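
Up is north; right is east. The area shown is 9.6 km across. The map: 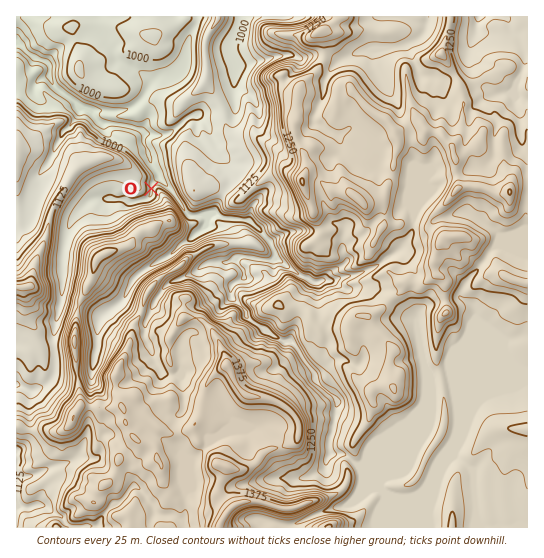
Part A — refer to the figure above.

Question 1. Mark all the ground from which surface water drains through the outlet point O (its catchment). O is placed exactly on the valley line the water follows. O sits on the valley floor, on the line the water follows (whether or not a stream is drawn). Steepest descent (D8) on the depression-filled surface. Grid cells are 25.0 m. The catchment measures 4.639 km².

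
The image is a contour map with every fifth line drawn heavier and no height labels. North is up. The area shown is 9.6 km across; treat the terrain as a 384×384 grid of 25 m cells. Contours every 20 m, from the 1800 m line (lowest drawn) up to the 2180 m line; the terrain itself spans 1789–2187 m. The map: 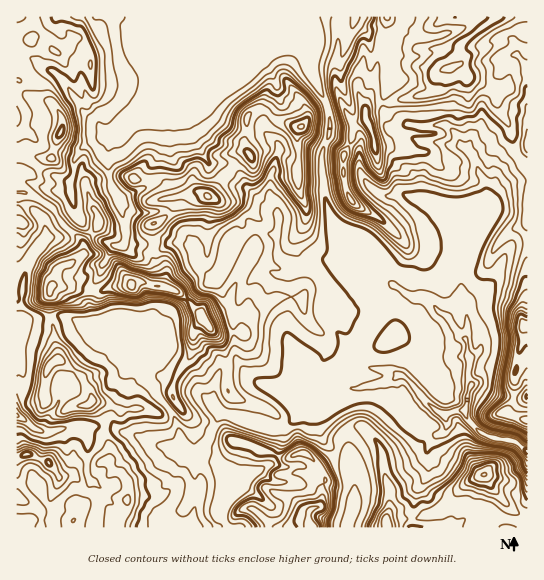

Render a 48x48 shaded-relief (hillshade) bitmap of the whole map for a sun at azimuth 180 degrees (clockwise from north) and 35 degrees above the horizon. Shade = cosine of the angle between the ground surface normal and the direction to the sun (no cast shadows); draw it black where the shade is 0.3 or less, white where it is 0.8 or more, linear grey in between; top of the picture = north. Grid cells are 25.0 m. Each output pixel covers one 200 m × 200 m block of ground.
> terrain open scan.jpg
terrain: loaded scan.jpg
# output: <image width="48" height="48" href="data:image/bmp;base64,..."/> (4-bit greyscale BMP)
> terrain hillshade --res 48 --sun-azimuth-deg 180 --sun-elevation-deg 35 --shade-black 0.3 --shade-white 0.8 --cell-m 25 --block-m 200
<image width="48" height="48" href="data:image/bmp;base64,Qk32BAAAAAAAAHYAAAAoAAAAMAAAADAAAAABAAQAAAAAAIAEAAATCwAAEwsAABAAAAAAAAAAAAAAABEREQAiIiIAMzMzAERERABVVVUAZmZmAHd3dwCIiIgAmZmZAKqqqgC7u7sAzMzMAN3d3QDu7u4A////AJmIeJiHqZiHd4i9tlWHm5hkV4mamYiImKmIiIiIqZmIeIiKhnZmiph0Rnd4mZmal5iJh3h4mZmZiIhUWJdEaJiGVmVWiqvKhneKqHeIiIiIiIl1V3dlV4mIh2ZEWc3JhoiqmYmZd3d3d4mYZGeIdnmZhmdTNIuoYru5Z4mYZmZmd5mql3mZZImZdnZmQzNVMIlkVnd3Znd3iIq7umaHJYmZd3Z3ZBAAADISVnZmZoiImXqpdTEgJ5mZZWd2VAAACjJWdoh2eJqqqnZDIjIBRomXRGeHVBKL70i7uqmJq7urqXQjV4ZGZVdkRXiGVEz//4zczdyqq6mrh3eJqYd3dkM0Z4dnlnmcyLq6mruXeHeoZoq5h3eIh2VGeIZ6uYQTdYeJh3ZmZmiXeZqXZniIiId3d3eqmoU0mYaJmHZ3d4l5q6h3iJmJmZmIdnqoiJhmrId6p1V3d4h6y6iJqpiImZmZmaqIiJl0iodYhUV4iIh4u6qbuYiImYiZqqmIiId0WYhVRGeIiZiIzNyrqYiZmYiZmZiIh5iFWYh1RniImZiJvfuqmIiamZmIiIiIiJmHaYiHaIiIiIiInbeIiZmqiJmIiIiIeZmYeJqqq6qZmZmZiUV3iaqpiIiIiIh3iZmYVKz//t3c3cvccyZ3iaqYiIiIiHd4qZmHMpne7d3v///9MBaHd4mIiIiIh4iamZmGRIZ5qqis3d2kEkaId3d3iIiIiJmpmZmXZpZGiYZWMjMxR4d5iHd3iIiIiZmZmZmoZqc0eZlSACM0aZh4mIiIiIiImaqZmYipdqhCNYdQFWU2iZh3mYmpiIiIm8qYiIeah6p0RVV2aJhnmZmHiImqmIiZvKiIiIdpmLuZhDm5ibuqqqqYeIirmIms2neIiIhnmZiadGmHdnm8zM3KmYibiK3+pmeIiIh1eWipVodWiIm93u7bmJm6id/pVVeIiIiHeJqWaIVHmZmazcqqmavIetxTVniJmpmZiJh2eIVpyWZndlZ5ury3irU3uaqrzLqqmIiJmGZ5qWVEUzeb26qXiaWN7MzMy6qqqXirp2VmNWRERGesy5iHiJi+y8zLmYmqqWeal1VlM1RENXirm6iHl3rMmqupd4qqp3d5qWd3ZVVlRFeIaamapUq6iZmYh5qap4iIuXiIdmZmZURXeLu8pkm4aIiImqmamIiHh4iYh3d3dlRYiamamIi3eImZrLqqmYiYVZqZmIiIh2VFmXVWaaeXmqu7zMu6iYmHN6upmIiIiHYxRkVSSod3mrzMzMu5mYh1WauZmYiIiIdBE0ZAWmhniIm8zLyZqYdliqmIiIiIiIh1M2UTiGd3h3eau6qIiYd4qaiIiIiIiIiHZFNHh2Z3iImJmpiHeIibqZiIiIiIiIiIhlR4hmV3iIh3eIiIeYmqiYaIiIiIiIiIiHZ4d3VniId2Z4mZmYmHeHZ4iIiIiIiIiIiIh4ZHiId3Zoqqqnd2dlZ4iIiIiIiIiZmZmIdHmXeJh3m7unZ2ZEeImIiIiIiIiZmZmIdXqYiauni8ug=="/>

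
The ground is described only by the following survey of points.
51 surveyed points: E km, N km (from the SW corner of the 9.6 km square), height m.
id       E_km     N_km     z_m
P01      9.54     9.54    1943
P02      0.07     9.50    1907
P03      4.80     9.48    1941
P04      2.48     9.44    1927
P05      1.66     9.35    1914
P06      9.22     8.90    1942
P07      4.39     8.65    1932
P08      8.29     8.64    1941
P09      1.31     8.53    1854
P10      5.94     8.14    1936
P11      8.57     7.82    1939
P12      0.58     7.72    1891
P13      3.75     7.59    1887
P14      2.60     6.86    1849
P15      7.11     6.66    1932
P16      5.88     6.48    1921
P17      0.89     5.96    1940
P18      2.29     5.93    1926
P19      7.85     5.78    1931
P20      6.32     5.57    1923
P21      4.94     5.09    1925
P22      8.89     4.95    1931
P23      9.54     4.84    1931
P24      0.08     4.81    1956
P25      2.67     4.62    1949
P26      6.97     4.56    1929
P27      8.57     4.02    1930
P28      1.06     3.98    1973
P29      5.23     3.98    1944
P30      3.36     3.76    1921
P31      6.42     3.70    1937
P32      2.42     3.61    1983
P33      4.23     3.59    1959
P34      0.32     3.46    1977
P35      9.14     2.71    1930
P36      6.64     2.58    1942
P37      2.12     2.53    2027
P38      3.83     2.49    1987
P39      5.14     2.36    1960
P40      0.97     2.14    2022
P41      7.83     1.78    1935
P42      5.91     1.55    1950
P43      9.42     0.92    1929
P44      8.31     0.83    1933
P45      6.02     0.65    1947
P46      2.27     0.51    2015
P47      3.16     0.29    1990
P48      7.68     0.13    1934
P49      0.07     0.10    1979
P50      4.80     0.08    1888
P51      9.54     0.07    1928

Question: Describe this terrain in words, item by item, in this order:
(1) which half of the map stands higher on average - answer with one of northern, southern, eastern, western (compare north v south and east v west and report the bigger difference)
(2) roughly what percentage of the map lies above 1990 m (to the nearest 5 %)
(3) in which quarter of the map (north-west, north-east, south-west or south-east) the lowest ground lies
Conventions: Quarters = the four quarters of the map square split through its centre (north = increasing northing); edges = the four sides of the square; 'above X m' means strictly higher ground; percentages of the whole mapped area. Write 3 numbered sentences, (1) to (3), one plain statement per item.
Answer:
(1) On average the southern half of the map is the higher ground.
(2) Ground above 1990 m makes up about 10 % of the sheet.
(3) The lowest ground is in the north-west quarter.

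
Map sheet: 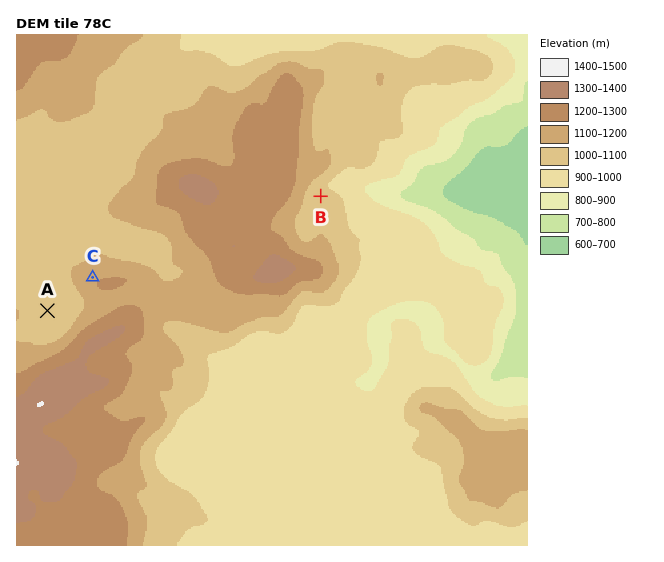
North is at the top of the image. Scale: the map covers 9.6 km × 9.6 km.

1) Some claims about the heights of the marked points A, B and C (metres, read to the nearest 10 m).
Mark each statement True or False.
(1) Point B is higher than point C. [False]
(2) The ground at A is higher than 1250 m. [False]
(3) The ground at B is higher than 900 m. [True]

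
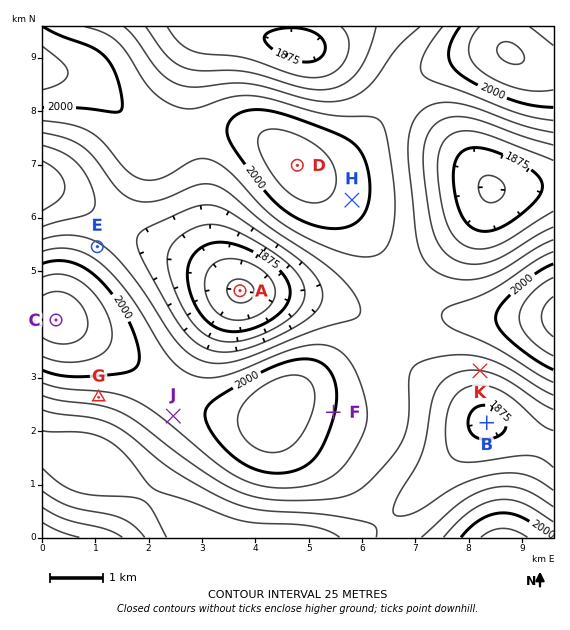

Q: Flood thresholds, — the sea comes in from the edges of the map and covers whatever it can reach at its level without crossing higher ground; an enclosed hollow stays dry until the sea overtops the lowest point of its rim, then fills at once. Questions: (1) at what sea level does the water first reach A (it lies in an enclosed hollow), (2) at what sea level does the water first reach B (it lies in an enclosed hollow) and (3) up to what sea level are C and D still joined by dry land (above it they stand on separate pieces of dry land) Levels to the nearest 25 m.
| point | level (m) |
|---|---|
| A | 1925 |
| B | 1900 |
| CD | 1950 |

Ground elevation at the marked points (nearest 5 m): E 1955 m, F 2000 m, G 1965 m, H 2010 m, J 1985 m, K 1925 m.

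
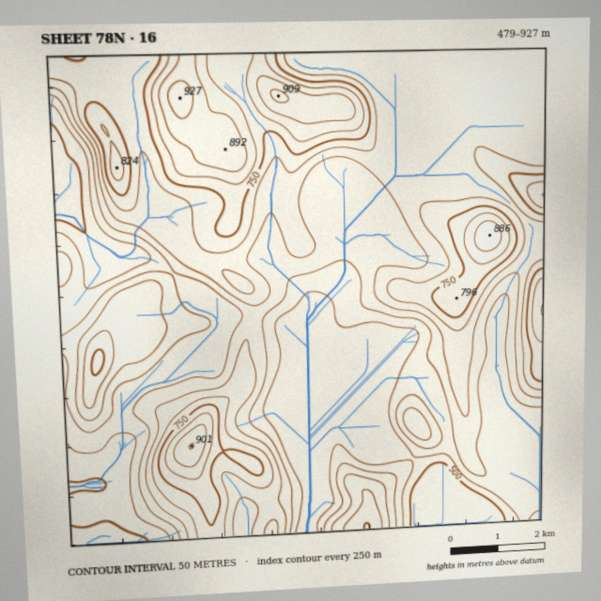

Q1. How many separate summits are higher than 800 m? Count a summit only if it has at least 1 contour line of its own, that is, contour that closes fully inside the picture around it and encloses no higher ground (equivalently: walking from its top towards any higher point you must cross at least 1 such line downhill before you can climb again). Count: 5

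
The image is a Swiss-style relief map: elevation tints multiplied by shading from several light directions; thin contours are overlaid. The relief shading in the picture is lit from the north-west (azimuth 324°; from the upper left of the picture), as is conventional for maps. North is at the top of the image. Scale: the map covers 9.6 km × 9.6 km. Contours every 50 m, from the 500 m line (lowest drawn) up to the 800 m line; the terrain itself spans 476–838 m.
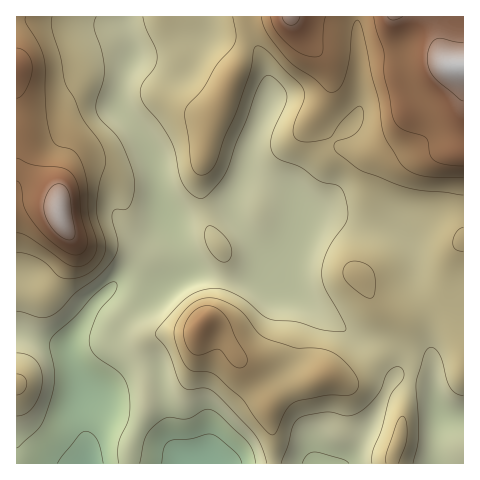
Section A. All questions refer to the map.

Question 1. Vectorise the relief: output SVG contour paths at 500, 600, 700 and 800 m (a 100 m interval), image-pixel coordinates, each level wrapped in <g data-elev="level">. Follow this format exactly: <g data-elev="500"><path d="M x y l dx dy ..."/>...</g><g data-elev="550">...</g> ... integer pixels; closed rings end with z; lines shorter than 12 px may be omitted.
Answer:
<g data-elev="500"><path d="M57 463l21-27 7-5 6 2 6 7 6 23"/><path d="M162 463l2-15 5-7 5-1 18-1 17-5 8 3 17 14 5 6 3 6"/></g><g data-elev="600"><path d="M281 463l7-18 4-18 6-8 7-3 20-4 7 0 15 4 10-3 10-7 11-11 11-24 6-4 4 0 5 4 0 6-15 21-7 31-9 22-1 12"/><path d="M413 463l5-26-2-55 8-27 4-7 6 0 5 6 8 27 4 8 5 5 7 1"/><path d="M17 416l9-2 8-8 6-13 2-14-1-10-6-9-8-5-10-2"/><path d="M17 311l23 6 12-1 9-7 15-17 25-19 12-14 5-10 0-10-6-19 1-7 3-4 8 1 3-2 6-11 2-10-1-9-9-27-7-13-18-19-4-9 0-8 7-20 1-12-2-19-8-23 0-6 2-5"/><path d="M221 262l6 0 3-3 2-6-1-7-9-13-8-6-5-1-2 1-2 4 1 12 6 12z"/><path d="M143 17l3 12 10 20 1 8-3 11-12 17-1 12 4 8 14 17 12 18 4 12 6 27 4 8 5 6 7 5 6 0 7-6 13-14 5-11 8-23 11-25 10-29 6-11 6-4 4 2 8 7 4 6 2 6-2 9-14 32 0 9 2 8 7 6 21 8 19 13 19 5 4 4 2 7 3 13-1 10-19 30-5 13-1 10 3 14 18 34 3 9-5 2-15-2-29-8-27-3-7-4-24-19-14-6-10-2-15 3-13 7-15 14-17 21 1 3 12 16 10 26 4 8 7 4 18-2 10 7 38 40 7 12 5 16"/></g><g data-elev="700"><path d="M238 368l4 0 3-2 2-8-12-21-8-19-7-8-9-4-8 0-7 3-8 9-4 11 0 11 5 10 5 4 5 1 16-6 5 1 11 14z"/><path d="M17 233l11 4 36 25 9 4 8 0 7-3 6-6 2-7 0-11-8-25 0-27-4-18-4-11-5-6-5-3-13-3-6-8-5-25-2-54-5-15-13-22 0-5"/><path d="M261 17l3 9 4 8 19 25 8 8 19 11 13 13 5 1 7-3 5-9 5-21 4-32 2-5 3-1 5 11 9 43 6 23 5 34 3 8 14 22 8 9 12 4 13 2 30 1"/></g><g data-elev="800"><path d="M66 239l7 0 2-5-5-35-4-12-4-3-5 0-5 3-4 6-4 9 0 8 3 10 5 8 7 7z"/><path d="M463 42l-22-4-4 1-7 7-3 13 2 10 5 8 25 22 4 2"/><path d="M282 17l3 5 6 3 6-2 3-6"/><path d="M387 17l3 2 3 1 10-3"/></g>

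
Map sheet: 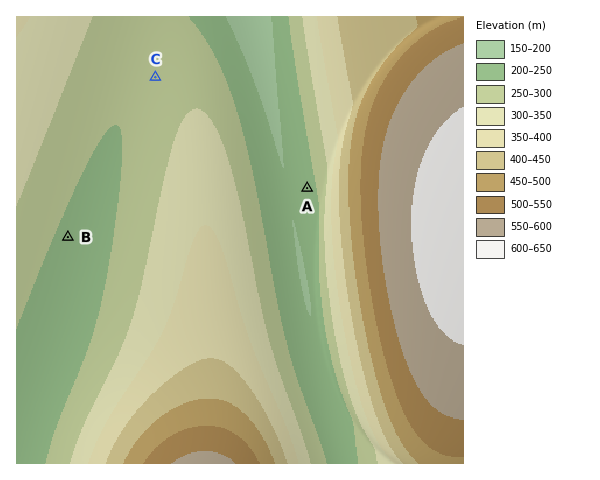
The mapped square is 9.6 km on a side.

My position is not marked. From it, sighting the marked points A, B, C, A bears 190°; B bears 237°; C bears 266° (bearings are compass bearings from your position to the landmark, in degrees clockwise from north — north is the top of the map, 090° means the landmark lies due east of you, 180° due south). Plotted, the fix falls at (329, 66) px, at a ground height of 360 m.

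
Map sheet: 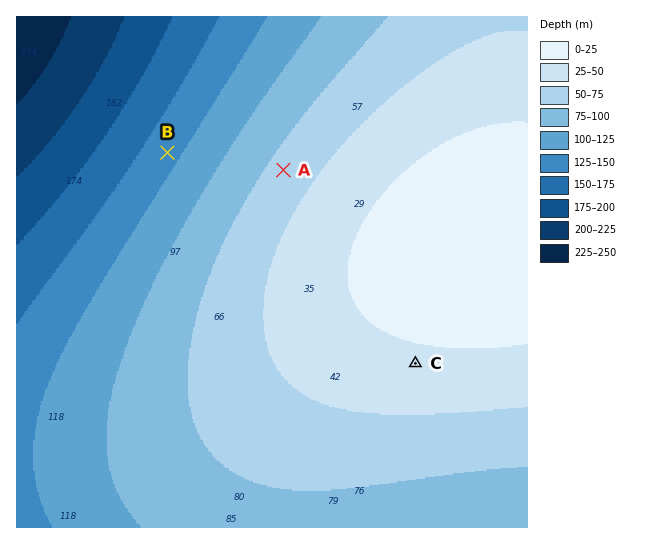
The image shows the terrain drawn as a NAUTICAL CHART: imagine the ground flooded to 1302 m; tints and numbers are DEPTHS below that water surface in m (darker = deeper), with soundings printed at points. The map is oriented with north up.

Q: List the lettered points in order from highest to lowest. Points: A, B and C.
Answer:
C A B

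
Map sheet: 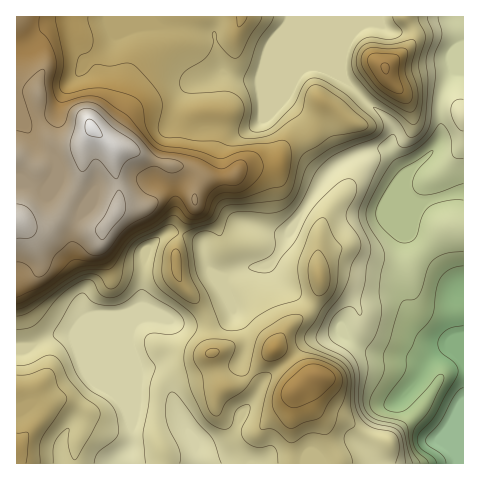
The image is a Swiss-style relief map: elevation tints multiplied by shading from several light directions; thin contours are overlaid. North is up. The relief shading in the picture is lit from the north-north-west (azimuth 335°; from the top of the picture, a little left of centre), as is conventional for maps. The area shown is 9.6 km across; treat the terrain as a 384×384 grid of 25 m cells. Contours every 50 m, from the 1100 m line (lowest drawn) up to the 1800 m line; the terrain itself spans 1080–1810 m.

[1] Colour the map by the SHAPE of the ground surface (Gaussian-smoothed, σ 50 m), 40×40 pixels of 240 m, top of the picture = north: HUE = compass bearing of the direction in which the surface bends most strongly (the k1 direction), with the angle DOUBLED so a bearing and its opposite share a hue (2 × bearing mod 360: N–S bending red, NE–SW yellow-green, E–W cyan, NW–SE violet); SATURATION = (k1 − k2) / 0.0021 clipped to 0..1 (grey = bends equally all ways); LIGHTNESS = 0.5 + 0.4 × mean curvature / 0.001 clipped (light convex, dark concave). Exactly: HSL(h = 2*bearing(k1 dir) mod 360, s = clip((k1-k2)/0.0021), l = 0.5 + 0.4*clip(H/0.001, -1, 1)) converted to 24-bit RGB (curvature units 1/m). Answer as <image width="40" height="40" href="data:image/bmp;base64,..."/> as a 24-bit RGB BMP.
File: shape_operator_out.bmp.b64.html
<image width="40" height="40" href="data:image/bmp;base64,Qk32EgAAAAAAADYAAAAoAAAAKAAAACgAAAABABgAAAAAAMASAAATCwAAEwsAAAAAAAAAAAAAmKd6nLGLamKSSEGAeW2Bwbl7koNoa1ZTS19dY4qFYmKQh3CKsK57qriLfHmbVUuiaXejgnyThm5vjJVqhHdjdm1QU3BodH57xcF6XG18gH9/fF97jq6Go6+oaU+af2WEjF1ez8lNbetpP6bxsZv1wnTviym7fXuAr6aYqaNlYF1cRUpsbGiEwaaImWh3kGyNbIWFSYJpSmJtfXR9qcOVmraZfmKSb1KCY2h4fVpsmnlsi5GAkERsrK9lQ3ZoXmFZ1dNZUnZXbWFUg5BtdMlqeW5pdkVoemFujWyS6fHZpO6qHDw5IRgSWBMTgVpkf3+Aq3aZ0nV7dXFkPWpnS32EsZOKpIGSfHyahYyoZ3+wOkqYfZGYqsyOkYxzfVV4fGuAc0NbclFBgLxVY3uRe17B2sLGZE6FXlRn2914WXJZUWBWkbFgirVPUkJHa3d0d8XcpM/73+zp5qfIOAosISkcJGJFf4B/f3+AamxvyISXzIWoY4KFMXFrgIRqrYx1gox8dZ2DVVyFWmx+hI19wMR6gGhoeF56e0RziSxluK5xbOF5On+RQXCMyHyYxE+xYl+h2de0lGCYZIaAdMKDlImcYnGcnP/gUO//SZfBvoh9/xiC/xzCkISSMI9uM3pyf3+Aa35qeYRqvoSNuoKiTVx1UIB0m7Cal7S7hZauVyR1enyAd4N7wLV7fnB5dFJ7bzd2flif5u7ZhbyENk5bNl5qZl57zmyZgYiGwLN+lHafnamoZrZtW1trlt+PPepcGh0WKCULPDMQeyk843mx5K/BeZmWIGlye3+AcYJod391gZZ3tIuqlIC8Y9Hahc3UmIqwlzN1gXF/f3+AYGZ5wLN8fmx+az96clKGZKCj4uOtwVZMYGBOK2pEH11jtW2qx4qcvbqKcZKDoYl4sJRkUGtUrfx3YW1EKBInZ2lEOV43N2JMhnp86KKs0IyLO2tvK2xogYKkjICUe6BqXZlwkreqg7StYFVfUA4MgXR1gH9/f3+AUFaCvbGJf2CEWEKBc3OWcqabtLKW0aHFrJ7WeXyxEWluMG2L1rXP4MrTp3aslXR7uYt+jaOBqeuNTT9uPyxuf3yBa3l4O3VfNXZapXt49KSqlHOCIz5QhHXHpnvLy6i6fKqKUrBcclRXaiRRgH9/gH9/f3+Af3+ARVx+rKGIlV2YT06Ge4OEeZxvdatsi7qLhXGq0mS/gWSFCjwwSqpo0Z6v2m2/t5m3tbjJ3uvtztnbUiGeSjqMeXiRf3eUbH2LQoFyR3hu0JuW4bHKIh2pamJ3f2SLyJeXxaukhHyBTBpYf3+AgH9/gH9/f3+Af3+AYFdwgJRjg2uKblCQj2ZusK1Rfbk2baozRVJJhU6F40+BXHZEAFQPM4NHsaTG3OPv1+b009Lm33zGlRa2Z1GndnigeHaggnigbXKQQX6AdLF8xqescTDBT1coUmhKqK9qyKeEm1h9XzF2f3+Af4CAgH9/f3+AfXiAi3Z4i5d0XHp3R0mFkXe42bvUyL7AjaSFO3ZvKUlozVXD7sHMaLmAAIhFBdlFgdd1nJJ0pDo5wSBGmzJzgFxjenFgdnJhdWxkgHJvYJSBTaBZinNTgU5pfoBkSHpLV6I9sZhak0xpfXeAgICAgH9/f4CAf3+AZk2BiZaXnaGlZXerQ2+qUaq1pse6ycPa5r/xrHXWIDl9QGyU6eLk6+DoYLm2JI44VWoWT0MVak8tiiMqoTAvk39dc4VycoCGcnqHepCEcY1waHVjbVZ1f39/eYJycKJdQ4o+dIFLbF1kf3+Af39/gH9/gH+Af3+ATWCFf6qZi56XbHeSVF+FbnFoo7U0eKQjV3pGv16ngje4RqKpd7d26X951lZFX14tV2gkO3sxSThLfVl0so9/nqSNeJGLa3iHdHKCinBsjYBiZ3JhT2xYc39ed49ni6B8box3YYR4cYCAaoB8f4B/f4CAf39/f3+AeYF+aI1SgnZIdW9JTj1Aa1U5uclNksRsR39dQEpJg11oaZlyXX5jpYKF7rfU3obcpJeVSopYFzE7ZUpvtK+MrKiOgYiGZ25/cGV9j255l5SIcXKOZWOHgX2DbrcfO5Qxa49iX4V8ZX+AbW9+dHtWe3hEeXo2b4FZfoB+f39/gHp4bSwwVictgZ0+eedneb2Fa1R/SkhXaYdad5VhWYNeVZNan4191Hq15YilrFxeKUxXOoF6kq6DqqqZkoOacGWPaFiEkIaBjaCIanubX1uliIKjysm+cIZPMnYaKm4nSHFWWGZynEOMxDNSrr1NL6Y3NnlQb1NLfzhGdjVKf2tzp+upju22YYKYZyVvaVJ9cJ57dI11bo9yX4djbnhagjdG7UAy2Jt3T4uWLISHYKtciKFxh3WBhWCLdVWDnJ5/j6d8YXyCWWJ9gIGD1IPY75jWuY+KO343FEwUG0gkLC1TyYq36+bgkLixMm+IVTt8pkihlnSnn9zC0Pvgg6G7dCuBf2uBc36MepWIeI6Ceod6d25rbE1WbDxjzJB96+vNdIm0PVmTap1xd5Rrb25xdl58eGODoKmFnqaAZG11V2VwcXtvfWKaxovI9Nfs2ZXkhG2cMlQ7CygWOZgdzeOTsqSmPEqZHSSIhWC5q6e2xfK8atdgWTRZbyplfX5/dZWDfomEe4aBgHN8g2B/eVeGW0yLxsuq6vDVe2OiT0yXhJmWgoeHaGZ+ZlqAeHSJoqiKoZF/e2NzXWdmZXFdaGNlhodmvrePworI0oro6CX9glqRErgMIfMAUaNcUE2bFyx9WlObu6aU7Pi5c55jNRlOekZJjZdWZINPbX9Rc3lVZ3dhaGWDa1yXWF2gvNqr3NOqnFGSbmNud4ZkgXZta2p4WWaHd4GToJuMn3B4kl98eWZ0bmtjZWF6fKJ8oqt8jV5ch1t+dCvB6rXx6uHjX9ZcGIA4K11ZSld6PD+JxbCk8/nSdHCNKw1anm2Qo5+RgoCIeH17dodxWI5mR4iHVmeVZ2yYy9aNwqJuokaLp2d8cZFpZZmNaoqkUnKoa3Who4KZqGaKnWmKlGeVhneOZ32GfKJ+lXqAl4mUalygUEKRgKio6dTa9NHYfHhZESMQAzAEC0c2nMen+ujRiD1cGRJAloyEnKWWgH+mf4CtiY2sio+gUYaOO2R6cGCD18aEta58XVefupnDuL7HbKPHXnCyXFeWZGBzkWODrGWHoHaMjXSXi4aZeZKPdKCLfniVnYqJX1SBVGipjJanqqWK5pKV8mm7nz6aO2g7ADMLADMC7XkApUAAEyESS5siY7ZZa5GRe32KinJ1lHFfdHphQG9nSVl918qjwr2RVGt8gJh7t8ecZG+Tbkh7bCRFf358THB0mXN+ooaPi4KYiY2blKaqeZ+nXWCarXuZeHeRS4yUbI2atYWoy3+N0IK823zw2KbcdbCcAjQzdUJe/29fZp1SAPpXMqZoUVxKaFQ5eVg3mn9FmJ5LHmlCE1ljwr+R1KSDb2hpb6NVssdbV0xWURVLgH9/f4B/cXeAfIqQnJagk46khoqhoaGqi3qWWVV9lm+Lq4aCVWx9T3xhZmpwxo2NrZishmXF5sTu8dXtHkeTBQ8w8Nvd3e7nYq/OPSxFSjAjZGg2a4RTiJZqsaJtRpxJClNKWZNq2ZSGqGVuop9RwLsxPUg8R1J3f3+Af4B/f3+ASY13epWCkYySj4eSmHxlk1VdcVlkX3h1tH59en52e4B/QmJ0qap7sJqEY5mid5qx67feyUn3ACGSzvLS7suxiyhYTRhNjHlmWrF6WaGOcI+KrpmHosCKGnh3GWtapIh7yn6cvIqYw56NZHVyCUBFf39/gIB/gHx8eYBmXYJIa4RPiYxhf3VSjm5ldn5+cYB/hnZ7t4F4Tn1wTlV0lJxlpcGBcJGIYGRYfllGtDdnOW2Ygrhz4G1w1k2/UiXGvMrHgLvBXImuYnigpKibwM+uR2KTHWlrQnxopoOEvpmizpanuHyaOm14T359f3+AlGSQmHR1iopra4NWbXtOfnd2jn1yb4lwfn+ATU5xwY9xc4Z1TElqobFml8NfZUdFbWFNY0lRnnpcW45tVolipKKRppvUa03449XgkJK2WmqvX1mjsLSTtMaRYVKGSWZxKWxdYIlprI5/t3R6y3uJjnGKHGFdeYB+Wm6OqomurYiok4GPdnZ/ao+DfZmjnY6gbm+BYURzvrR6jYmETj91u8WAoItbcE1YcX5oS2uhrL/Smq3WdarYoN3ebo7CQCG05sPRyqDCXlmsYUqsx7+st62Uc0N8eGJZMWhBKGw8doljqHuFwYWWwIefX1h4IVYnQHhNaIaCsHektHSNiXBxlaesXXGEmGFkfGN9b0+JwMeLhmdyV05wtMCJonmagZSxpO3vcs//k7PtrqHbi4rFpX2ReD9VNFtgk6+n67bbr3HHSkWmycGvwnOTmjacqGl0gH5nNV8tH18TSX8zm5h2vYqq4iHdtmVYInwbE14sVG5ywmqXuX+Cmnx1eFB+kH14Y3OZVEyoyaKVk1dzZKGalc63jqHMw+zsldvKMj9RQDQjfWYfb1gme0gwjltTZJFREoAiYpBw1pDerV/cvpSWwlyVnky9w5G+sX2/t2a4iYBgP1ocNFgENV8TODNo85jG1bKWGYBHDUA2aVdd1rWLhnFmcWF8hayJW3KePkOQxWuFuqOkjt7HddHMgLe5prh/iTkuMBYgU01Bj4BMfHZOcndThYZZqZJXhKQ7BFQGGkwmmUKQ33SOuW2GjWCdqoycpnKxpmXC14raxJTZwdreat/mCShXjE5e+ePSlLm9CTRhO0Na3d98f39/dnt4erNlT2B1Qy1hn5iI2enSltK6YoCTglhRpVYvhzpEZ1dyUWt5h3Z4kW9vfXdqgYBlm49kv6xtbKdMDyQkATIJqXRv1oiYnmSWoXlui2Ruem6Hla661e721+H0vDHqLwEygIJK6/68n7ytBwBzQz6SyNerfHiAk39zlb5nL12EJ1HRt+fm4OndqImTdD5riVJprHV4nGuTgHCOUneQYn6jmYa3mIrAiY3AkpW/ybvHv7i5AAc/foB/ADMewXV/yUF5tG1ZkJF6dsCzmevIbsCVXxAiMwAPXCAskNZV0P+5ZqaFBQFAWHewssuucl+AmoOBwN2gEay2Gpi0gKeGw5V1w0hlkE6LhnWIm4GHoniej4Sda4CYTomKZY6DhJCVj4Kal4SSsaiUxZyVEgA7f3+AfYB/AzAq0GKXy8K6t+Tfmd3kmqmhUgwtMwAWjC1EirKQ0vna1/TaZmiOBRA/TaiqpK+MXGORkqKZ5+qkOFo6DiUaSnArloc9p19Ij1xsinVvi4BxjnhykH10gGxtaGplXnRPZntGbnhQkpdkqq1jt4VbJQlLf3+Af4B/S3N+bp+n4u3esc/EgWt/YwgbMwAeljR9sL600Pvk0/jnva2wrU2sGy5oNomGmKF7Zm+NhYmD7a+HknpoH1VeO2VGbnlEjpJQf3NkkIJsintri3tqjndqhWlqeWxweHhtdoNmWoZYfntYs3o3rKc/Fy9Vf39/gIB/f3+AADMguOp2gyUMSgkHWxNony2NeautyOvJt/OrSbRBjmJhsVydQz+TOGl8fYRIbXCLa3uP2LWnyrCzLjmURVJ5Z4J0dpNxdXZ7jX10jHx0iX52inRziHF4gnN+f3p8hol5doNwZ01mvad1qrSJE0hnf3+AgIB/gIB/f4B/gYFkgH58gH9/BwAzzZfau9zZzOvc6NfOoJNXQWQ2bHtdXFSEQCZwf39/bnttaHN0vsF6y7STUTCHZlJ9co9sZo9saHJ+jH+GkIKGjHyFjXiEjHeFh3iGhH2EiI6Ed3KIbkeCxc2Fn7B+X3F8dXqAf39/f4CAgH9/gH9/gH9/f3+AABQzq8HV2/DruuDw6b30/8zxq3qjVXFNPFBAJT5Yf39/boVUW3JlqMJ2ua18VSx0eWeDhpyDco+FXHJ7dX93jX+Ajn6Li32Rjn2Win6ZhIaajpmda1SXekyh2tKgpaZ0hXVnFlhaf4B/gH9/gH9/gH9/gH9/f3+AUXaAFeRxveqSdoJZUUNR709y/6/NvIO9U2ChOlyAUXpUipl2TI1xi755oHtyVDV6gYyNhZ+JeHiJemF/e4B5a4JZgINggXxqgn1whYByi4NtjX9eV1RjUF2N3rimt4R3j2ttTnRoUn9tf39/gH9/gH9/gICAf3+Af3+AC14olLYMVzkRKxYIMzMA1vFfxrLGhFzGWzmxc2mgn5aWeZ6JbZZThG9ZU0h0ipV0hpNnaV1sf3+AgIB/gIB/f4B/gnB5hnx1g3x3iHp4kYWHaYCVO111vZxyzKihl4y4jYy/NIG1en6AgH9/gH+AgH+Af3+Af3+Af4B/f4B6cGN/uCzV3u/cVudNfH07ZUVGYkptfnV7"/>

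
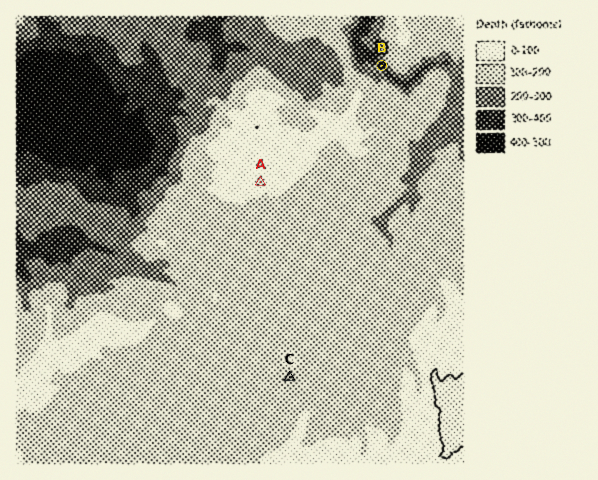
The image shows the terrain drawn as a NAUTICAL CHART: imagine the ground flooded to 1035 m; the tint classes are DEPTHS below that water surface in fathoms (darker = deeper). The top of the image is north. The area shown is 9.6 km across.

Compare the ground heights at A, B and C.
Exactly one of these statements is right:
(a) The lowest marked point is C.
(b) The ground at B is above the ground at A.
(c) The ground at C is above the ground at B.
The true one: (c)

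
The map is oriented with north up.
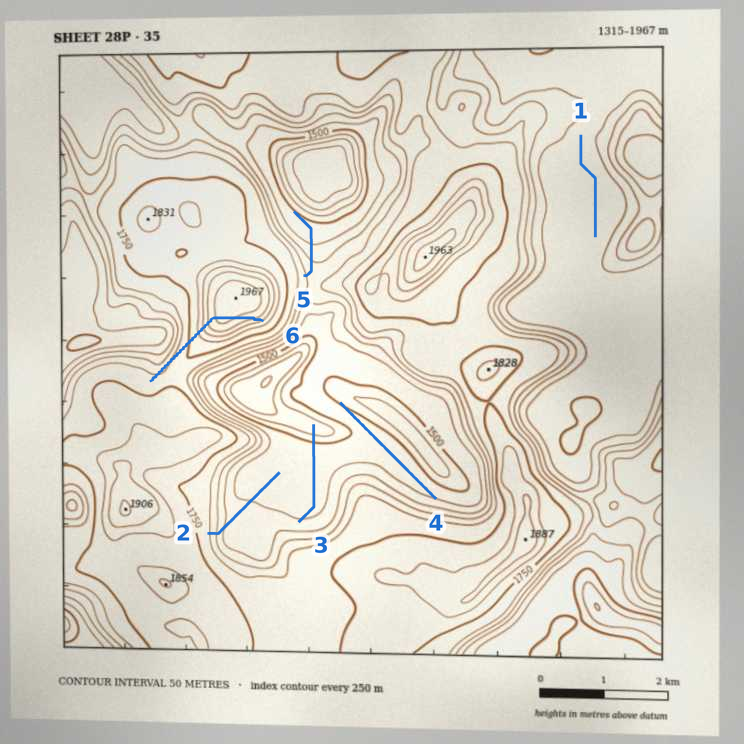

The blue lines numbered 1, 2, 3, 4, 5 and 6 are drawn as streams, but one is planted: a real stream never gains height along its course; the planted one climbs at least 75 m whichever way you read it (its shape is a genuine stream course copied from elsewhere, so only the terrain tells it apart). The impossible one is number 6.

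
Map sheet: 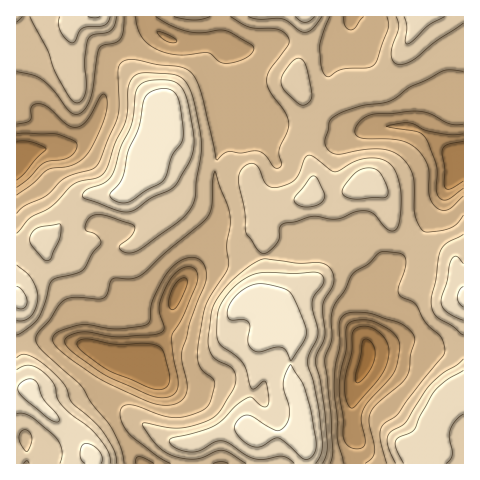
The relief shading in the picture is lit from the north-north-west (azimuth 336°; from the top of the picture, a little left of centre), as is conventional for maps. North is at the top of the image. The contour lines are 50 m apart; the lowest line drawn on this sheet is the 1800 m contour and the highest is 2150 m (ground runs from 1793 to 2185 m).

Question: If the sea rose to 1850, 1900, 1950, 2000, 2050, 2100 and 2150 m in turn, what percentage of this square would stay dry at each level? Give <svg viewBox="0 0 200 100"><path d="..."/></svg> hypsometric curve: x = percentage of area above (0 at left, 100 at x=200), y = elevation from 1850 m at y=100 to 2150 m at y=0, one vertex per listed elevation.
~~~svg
<svg viewBox="0 0 200 100"><path d="M193 100l-8-17-16-16-47-17-49-17-35-16-25-17"/></svg>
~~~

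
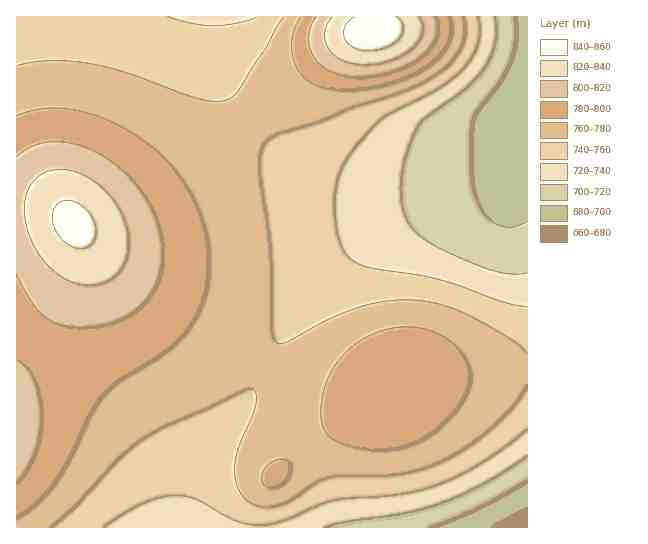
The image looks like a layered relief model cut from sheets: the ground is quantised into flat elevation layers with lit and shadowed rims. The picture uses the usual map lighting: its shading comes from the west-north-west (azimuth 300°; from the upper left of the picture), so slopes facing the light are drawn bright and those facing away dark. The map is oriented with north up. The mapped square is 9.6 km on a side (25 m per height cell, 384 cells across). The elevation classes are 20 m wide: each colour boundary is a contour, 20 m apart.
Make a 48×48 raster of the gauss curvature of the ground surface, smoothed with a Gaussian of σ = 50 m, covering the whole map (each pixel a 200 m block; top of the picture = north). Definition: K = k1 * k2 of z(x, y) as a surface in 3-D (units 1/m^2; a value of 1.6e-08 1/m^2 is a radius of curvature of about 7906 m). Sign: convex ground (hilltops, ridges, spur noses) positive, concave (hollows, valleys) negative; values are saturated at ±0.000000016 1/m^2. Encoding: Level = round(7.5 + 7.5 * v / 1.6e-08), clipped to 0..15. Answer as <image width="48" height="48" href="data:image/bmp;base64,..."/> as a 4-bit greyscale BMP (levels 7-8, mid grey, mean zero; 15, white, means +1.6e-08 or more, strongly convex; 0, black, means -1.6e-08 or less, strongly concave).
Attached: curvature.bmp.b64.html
<image width="48" height="48" href="data:image/bmp;base64,Qk32BAAAAAAAAHYAAAAoAAAAMAAAADAAAAABAAQAAAAAAIAEAAATCwAAEwsAABAAAAAAAAAAAAAAABEREQAiIiIAMzMzAERERABVVVUAZmZmAHd3dwCIiIgAmZmZAKqqqgC7u7sAzMzMAN3d3QDu7u4A////AId3d3d3d3d3d3d3Znd4iIh3d3d3d3d3d4h3d3d3d3d3d3d2Z3d3iIh3d3d3d3d3d4h3d3d3d3d3d3dmiqh3d4d3d3d3d3d3d4iHd3d3d3d3d3dnr/p3d3d3iIiIh3d3d4iHd3d3d3d3d3dnr/t2Z3d4iIiIiId3d4iHd3d3d3d3d3d2jNllZ3eIiIiIiIiHd4iHd3d3d3d3d3d3eIdmZ3eIiIiIiIiIh4iHd3d3d3d3d3d3d3ZmZ3iIiIiIiIiIiIh3d3d3d3d3d3d3d3d3d3iIiIiIiIiIiIh3d3d3d3d3d3d3eId3d4iIiIiIiIiIiId3d3d3d3d3d3d3iIh3d4iIiIiIiIiIiHd3d3d3eId3d3d3iIh3eIiIiIh3iIiIiHd3d3d3eId3d3d3eId3eIiIiIh3iIiIiHd3d3d3eId3d3d3d3d3eIiIiIiHeIiIiHd3d3d3d3d3d3d3d3d3eIiIiIiIiIiIiHd3d3d3d3d3d3d3d3d3d4iIiIiIiIiIeHd3d3d3d3d3d3d3d3d3d3iIiIiIiId3d3d3d3d3d3d3d3d3d3d3d3iIiIiIiId3d3d3d3d3d3d3d3d3d3d3d3eIiIiIiId3d3d3d3d3d3d3d3d3d3d3d3d4iIiIiId3d3d3d3d3d3d3d3d3d3d3d3d3eIiIiId3d3d3d3d3d3d3d3d3d3d3d3d3d3iIiId3d3d3d3d3d3d3d3d3d3d3d3d3d3d3d3eIh3d3d3d3d3d3d3d3d3d3d3d3d3d3d3iIiHd3eIiHd3d3d3d3d3d3d3d3d3d3d4iIiHd4iIiId3d3d3d3d3d3d3d3d3d3d4iIiHeIiZiId3d3d3d3d3d3d3d3d3d3eIiIiHiJmZmId3d3d3d3d3eHd3d3d3d3iIiIiHiJqpmId3d3d3d3d3d3h3d3d3d4iIiIiIiJqpiHd3d3d3d3d3d3d3d3d3iIiIiIiIiJmZiHd3d3d3d3d3d3d3d3eIiIiIiIiIiJmIh3d3d3d3d3d3d3d3d3eIiIiIiIiHiIiId3d3d3d3d3d3d3d3d3d4iIiIiIiHeIiHd3d3d3d3d3d3d3d3d3d3iIiIiIiHd3d3d3d3d3d3d3d3d3d3d3d3eIiIiIh3d3d3d3d3d3d3d3d3d3d3d3d3d4iIiIh3d3d3d3d3d3d3d3d3d3d3d3d3d3iIiIh3d3d3d3d3d3d3d3d3d3d3d3d4iIiIiIiHd3d3d3d3d3d3d3d3d3d3d3d3eIiIiIiHd3d3d3d3d3d3d3d3d3d2Znd3d3d3d4iHd3d3d3d3d3d3d3d3d3ZmZmd3d3d3d3eHd3d3d3d3d3d3d3d3dlVWZnd3d3d3d3d3d3d3d3d3d3d3d3d3ZVVmd4iHd3d3d3d3d3d3d3d3d3d3d3d2ZmZ4iZmYiHd3d3d3d3d3d3d3d3d3d3d2ZmeJu7uqmId3d3d3d3d3d3d3d3d3d3dmZnir3d3LqYh3d3d3d3d3d3d3d3d3d3dmZnm9///tuph3dnd3d3d3d3d3d3d3d3ZlZnm9///+y5h3Zndw=="/>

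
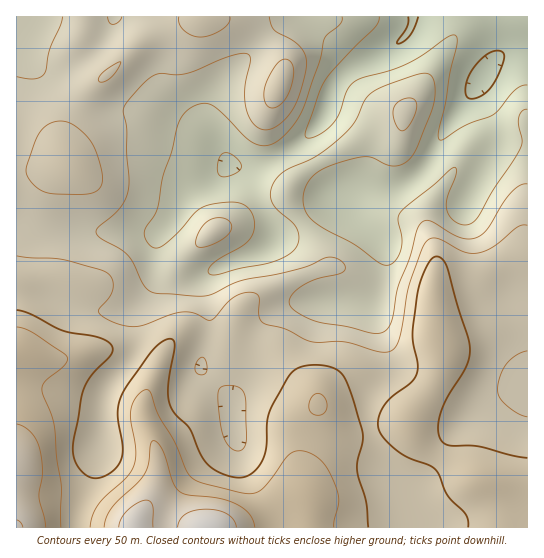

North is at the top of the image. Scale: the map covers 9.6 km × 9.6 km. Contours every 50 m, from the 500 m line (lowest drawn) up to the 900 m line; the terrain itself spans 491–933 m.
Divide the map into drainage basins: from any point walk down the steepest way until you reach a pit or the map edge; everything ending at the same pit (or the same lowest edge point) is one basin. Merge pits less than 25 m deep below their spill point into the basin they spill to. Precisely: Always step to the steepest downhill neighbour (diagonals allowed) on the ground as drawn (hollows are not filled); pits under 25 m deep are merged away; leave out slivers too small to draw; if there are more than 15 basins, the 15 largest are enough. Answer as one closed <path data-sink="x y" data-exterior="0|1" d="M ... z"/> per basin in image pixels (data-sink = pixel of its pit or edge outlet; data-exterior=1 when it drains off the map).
<path data-sink="482 78" data-exterior="0" d="M527 16l-64 0 0 7-7 12-57 86-36 15-17 12-35 19-19 15-9 15-34 16-20 12-15 6-20 17-17 19-6 16-2 19 7 23 0 8-9 14-14 32-2-8-5-4-12-8-19-8-22 0-27 8-24 0-26-6 1 175 511-1z"/><path data-sink="229 165" data-exterior="0" d="M225 19l-28 0-18 4-21 9-21 13-50 48-11 16-12 30 0 11 5 11-34 10-19 0 1 181 25 7 24 0 27-8 22 0 19 8 12 8 5 4 2 8 14-32 9-14 0-8-7-23 0-13 11-26 34-32 25-11 48-26 4-15-14-22-9-23 0-20 15-36 0-15-10-13-19-18-15-9z"/><path data-sink="413 17" data-exterior="1" d="M462 16l-259 0 0 2 22 1 17 5 20 15 19 22 3 12-15 36-1 25 23 50 16-15 56-33 36-15 61-92 3-6z"/><path data-sink="23 17" data-exterior="1" d="M202 16l-185 0-1 154 19 1 34-10-5-11 1-16 11-25 11-16 50-48 12-8 26-13 27-5z"/>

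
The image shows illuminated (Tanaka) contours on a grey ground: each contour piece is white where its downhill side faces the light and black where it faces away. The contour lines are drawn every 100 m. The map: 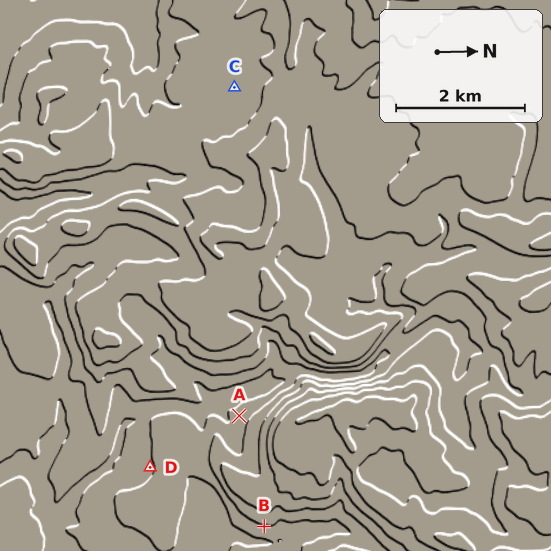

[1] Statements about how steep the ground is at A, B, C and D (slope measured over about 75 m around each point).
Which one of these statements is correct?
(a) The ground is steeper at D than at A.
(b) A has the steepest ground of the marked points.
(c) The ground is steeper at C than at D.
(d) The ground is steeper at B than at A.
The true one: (d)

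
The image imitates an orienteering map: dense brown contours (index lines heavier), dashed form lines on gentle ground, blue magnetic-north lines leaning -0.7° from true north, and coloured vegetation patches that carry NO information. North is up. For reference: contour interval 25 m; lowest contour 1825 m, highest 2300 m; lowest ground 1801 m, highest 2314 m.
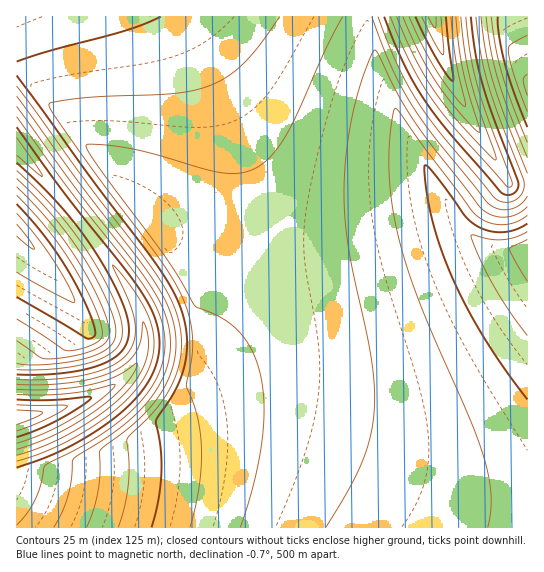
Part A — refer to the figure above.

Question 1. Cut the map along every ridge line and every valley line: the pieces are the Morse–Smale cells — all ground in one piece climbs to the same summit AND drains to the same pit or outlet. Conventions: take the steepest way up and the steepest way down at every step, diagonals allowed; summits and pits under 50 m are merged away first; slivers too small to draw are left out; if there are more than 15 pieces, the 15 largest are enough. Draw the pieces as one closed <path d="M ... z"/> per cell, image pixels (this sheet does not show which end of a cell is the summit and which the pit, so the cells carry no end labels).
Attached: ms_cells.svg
<path d="M365 16l-349 1 0 130 59 67 37 49 28 48 5 23-1 15-7 14-15 17-9 7-20 10-26 10-33 8-16 1-2 2 1 110 511-1 0-278-27 0-14-4-14-8-14-14-47-78-19-38-13-34z"/><path d="M17 148l0 269 50-10 26-10 20-10 22-20 8-14 2-14-5-28-28-48-37-49z"/><path d="M431 16l-66 1 10 38 14 43 23 47 47 78 14 14 14 8 14 4 24 0 3-2 0-61-14-1-6-3-37-64-22-44z"/><path d="M527 16l-95 1 8 30 13 36 18 35 33 57 4 7 6 3 14 0z"/>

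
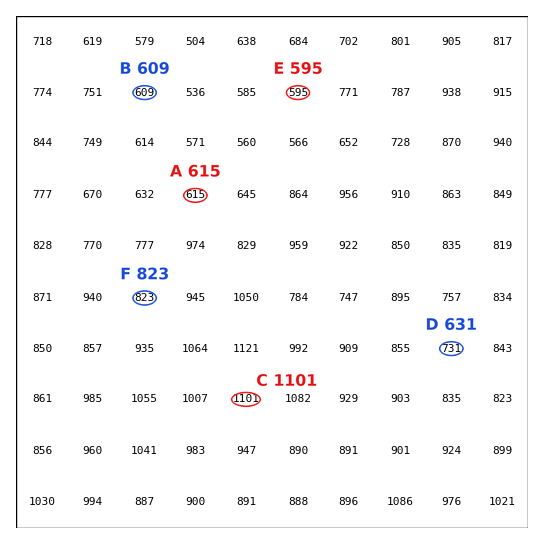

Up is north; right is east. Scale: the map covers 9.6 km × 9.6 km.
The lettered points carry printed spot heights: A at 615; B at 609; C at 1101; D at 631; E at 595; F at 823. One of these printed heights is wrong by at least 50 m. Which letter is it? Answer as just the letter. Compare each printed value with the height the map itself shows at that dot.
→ D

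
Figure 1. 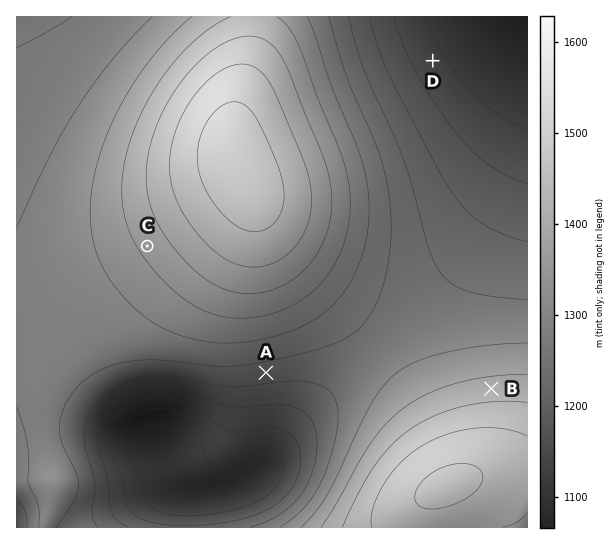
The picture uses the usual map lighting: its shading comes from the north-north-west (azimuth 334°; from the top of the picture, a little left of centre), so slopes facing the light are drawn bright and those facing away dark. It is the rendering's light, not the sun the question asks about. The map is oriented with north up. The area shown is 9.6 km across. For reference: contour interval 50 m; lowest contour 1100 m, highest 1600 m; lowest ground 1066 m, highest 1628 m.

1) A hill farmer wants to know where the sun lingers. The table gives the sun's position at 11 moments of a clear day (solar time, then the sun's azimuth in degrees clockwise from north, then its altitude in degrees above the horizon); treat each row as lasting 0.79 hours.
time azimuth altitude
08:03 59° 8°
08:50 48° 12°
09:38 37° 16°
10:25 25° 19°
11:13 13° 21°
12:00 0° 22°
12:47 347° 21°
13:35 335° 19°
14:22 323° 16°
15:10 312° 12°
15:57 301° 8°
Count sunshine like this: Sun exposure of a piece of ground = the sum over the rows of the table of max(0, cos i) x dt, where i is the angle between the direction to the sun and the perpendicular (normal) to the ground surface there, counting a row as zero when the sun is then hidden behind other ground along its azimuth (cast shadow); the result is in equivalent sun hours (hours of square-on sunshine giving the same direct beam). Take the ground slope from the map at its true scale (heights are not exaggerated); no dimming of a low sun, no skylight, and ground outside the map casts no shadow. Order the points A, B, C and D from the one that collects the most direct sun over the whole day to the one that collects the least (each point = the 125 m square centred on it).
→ B > D > C > A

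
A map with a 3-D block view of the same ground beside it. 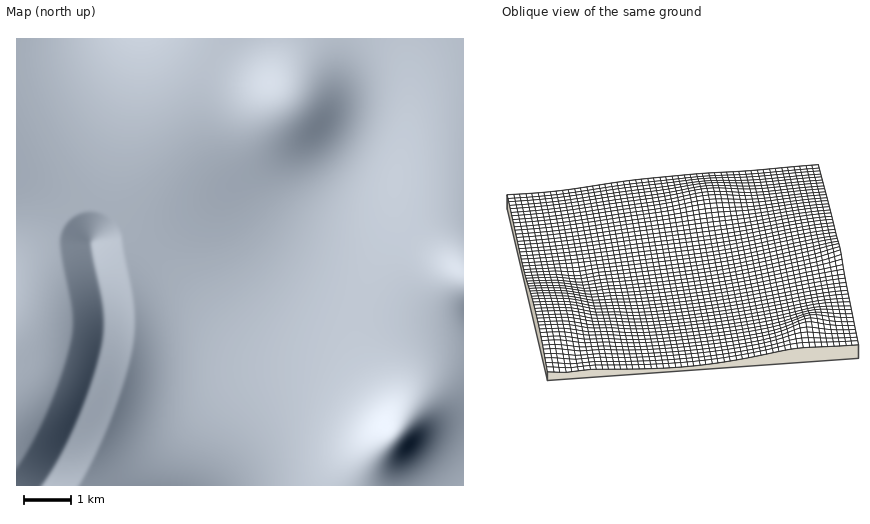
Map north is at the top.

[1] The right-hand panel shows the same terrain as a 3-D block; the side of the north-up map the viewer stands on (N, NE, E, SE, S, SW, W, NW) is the S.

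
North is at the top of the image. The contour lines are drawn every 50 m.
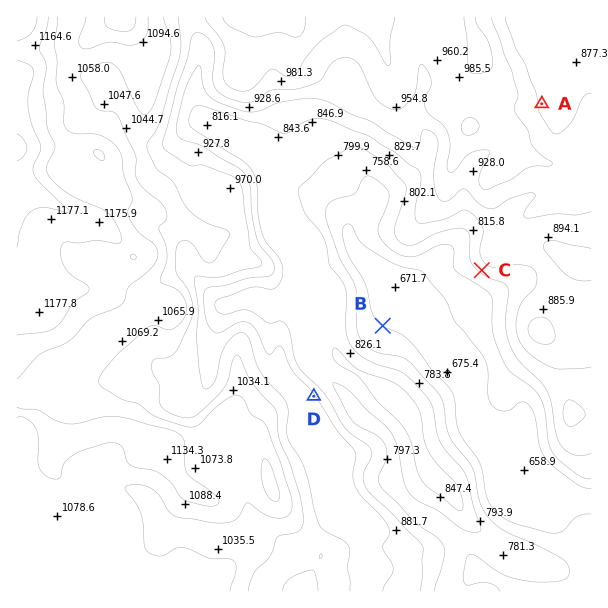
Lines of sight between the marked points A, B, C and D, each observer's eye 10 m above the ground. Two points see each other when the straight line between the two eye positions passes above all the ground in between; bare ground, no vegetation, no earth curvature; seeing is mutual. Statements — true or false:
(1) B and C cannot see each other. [false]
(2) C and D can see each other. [true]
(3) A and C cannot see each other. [true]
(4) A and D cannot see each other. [true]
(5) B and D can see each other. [false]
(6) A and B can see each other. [false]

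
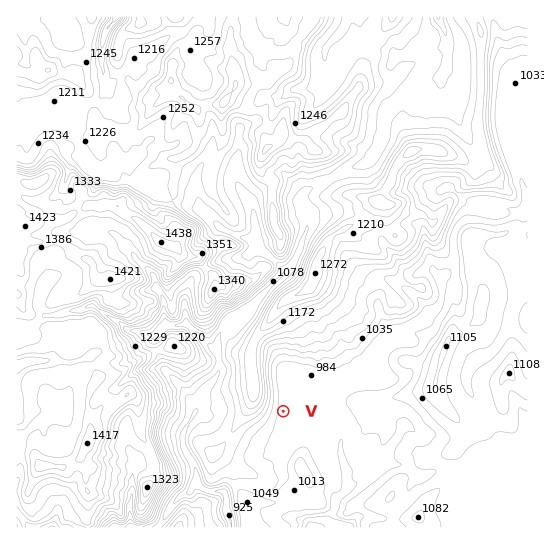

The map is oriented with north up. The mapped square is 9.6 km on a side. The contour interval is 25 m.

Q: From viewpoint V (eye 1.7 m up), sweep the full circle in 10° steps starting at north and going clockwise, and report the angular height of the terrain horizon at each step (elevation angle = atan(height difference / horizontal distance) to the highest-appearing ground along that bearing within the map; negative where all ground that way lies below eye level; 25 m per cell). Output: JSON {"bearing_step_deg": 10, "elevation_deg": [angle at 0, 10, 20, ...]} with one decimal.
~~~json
{"bearing_step_deg": 10, "elevation_deg": [7.0, 6.7, 5.0, 3.4, 2.4, 1.5, 1.2, 2.1, 2.2, 1.7, 1.3, 1.0, 1.2, 1.6, 0.9, 1.2, 2.4, 1.7, 1.2, 1.4, 1.9, 1.9, 3.1, 4.4, 6.4, 7.8, 10.0, 12.5, 14.7, 16.2, 16.5, 15.3, 12.9, 9.3, 6.8, 7.2]}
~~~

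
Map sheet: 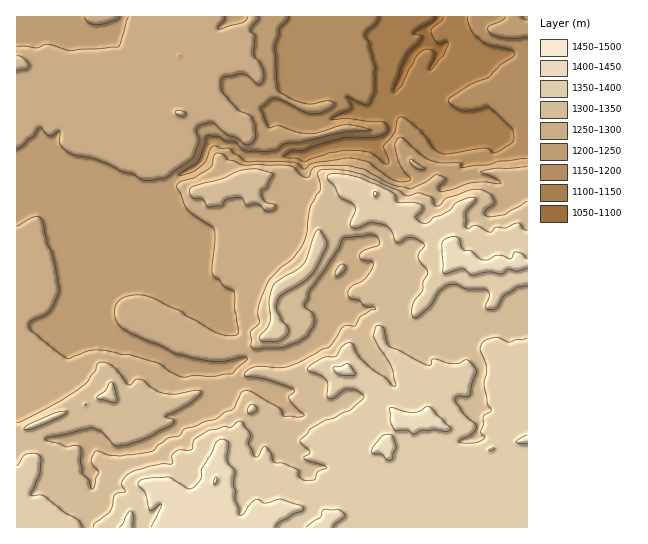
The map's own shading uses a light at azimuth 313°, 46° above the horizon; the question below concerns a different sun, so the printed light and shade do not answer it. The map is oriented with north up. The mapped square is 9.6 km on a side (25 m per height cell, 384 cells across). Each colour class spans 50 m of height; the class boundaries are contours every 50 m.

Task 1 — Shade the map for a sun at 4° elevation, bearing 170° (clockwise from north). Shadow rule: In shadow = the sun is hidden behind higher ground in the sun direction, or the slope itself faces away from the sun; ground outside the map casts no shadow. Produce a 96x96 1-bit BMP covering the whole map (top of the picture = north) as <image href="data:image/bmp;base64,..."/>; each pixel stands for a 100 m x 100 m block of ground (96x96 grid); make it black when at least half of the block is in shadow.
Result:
<image width="96" height="96" href="data:image/bmp;base64,Qk2+BAAAAAAAAD4AAAAoAAAAYAAAAGAAAAABAAEAAAAAAIAEAAATCwAAEwsAAAIAAAAAAAAA////AAAAAAAB8/AAAAAAAAAAAAAH9/BAAAADgAAAAAAH//AAOAABkAAAAAAP9/AAMAYB/wAAAAB/9/YAABuP+AAAAAB/5/4AAB//+AAAADg/5/wAwB/+8AAAADAPx/gB4B/+4AAAADAHw///+A//zAAAAAAAA///+AP/uAAAAACAA////AHZ+AAAAACAAf//feT89wAAAADAAP///Pz4A4BgAAD4AP///AzgAcBjAAD+AP///ATAAMAB/wD/IH///AfAAHAA/+D/MD///4eAAHgAP/54AA///8f8AHwAB/+AAA////fwADwAA//wAAf//8B/8DwA/8/8AAP//+A//BgD/+7/AAP//+A//wH//+b/4AfD/+P//4P/4wL/+AcY///wf+f/wQD//gA////AA///gAD//wB///+AAB//AAD//4B///8AAB/+AAD//8B///4AAD/4AAf///v///AAAH/EAYf////////4Ac8fwQ///////////8w//gT//////////+B//gA//////H///+D//AAf///+8D///8Of/AAP///wH/AP/8M///gP//4AP/AH/4NwM/4H/+AAf+8D/wPgA/8Af8AAf98D/0PAAf8AP8AAP58h//+AAMAAH4AAHx8Z//8AAAAAD4B8AB4P//0AAAAABwH8AB4B//AAAAAAAwf4AB4B/AAQAAAAAw/wAB8A+AA4AAAAAwfgAB8A+AA4AAAAAwOAAB/Af+AAAAAAAgAAAB/wI/AMAAAAAAAAAB/4AfAOAAAAAQAAAB/+APgGAAAAAYAAAA/+AHgAAAAAAYAAAA/+ADwAAYAAAdB+AAf/ABwOADAAAPj8AAf/AHweDnMAAPwAAAf/gDwEzOcAAG4AAAf/wBgB7fsAAAwAAAP/4AAB//8AAAAAAYP/gABf//8AAAAAAcH/wwB/z/8AAAmAAAD/w4A/7/8AABHgAAA/w8AP5/8AABD8AAA/gAP34/8AAGL8AAGfgAH/+P8AD+Z4AABfwAP///8AH8A44AAPgD////8APwAf/wAHgP////8AYAAH/8AHB/////4BgAAD//EP//////8BAAAB//////////8AAAAB//////////8AAAAA//////////8AAAAAf/////////8AAHAQf/////////8AAHgIP/////////4AAHwMP8/v//////4AODwEPgf///////4AADwACAf///////4AADgAAAf///////wAAAAAAH////////wAAAAHgP/7//////wAAAAPwf+D//////wAAAAfw/AH//////wAAAAfggAD//////gAAAAGAAAD//////gAAAAAAAAD/////+AAAAAAAAAD/////8AAAAwAAAAD/////+EGAAgAAAAD//////8eIBgAMAAD///////8/4AAOcYD/////////+B/ncMD/////xz//+H//MAB/////gD//+H//jAB////8AD//8j//zAA/57/wAD//4AEAQAABgB/wDP//AYAAEAAAAA/gf//8AcAAAAAAAAHh/4="/>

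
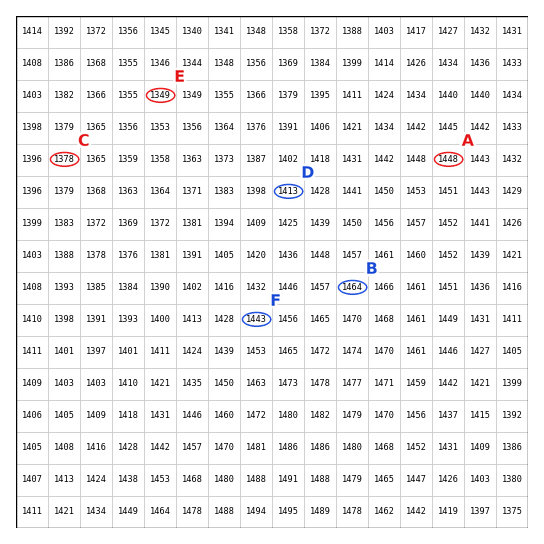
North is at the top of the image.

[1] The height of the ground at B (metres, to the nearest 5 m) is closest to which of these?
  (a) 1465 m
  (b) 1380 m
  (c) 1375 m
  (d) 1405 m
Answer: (a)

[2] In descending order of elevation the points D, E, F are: F D E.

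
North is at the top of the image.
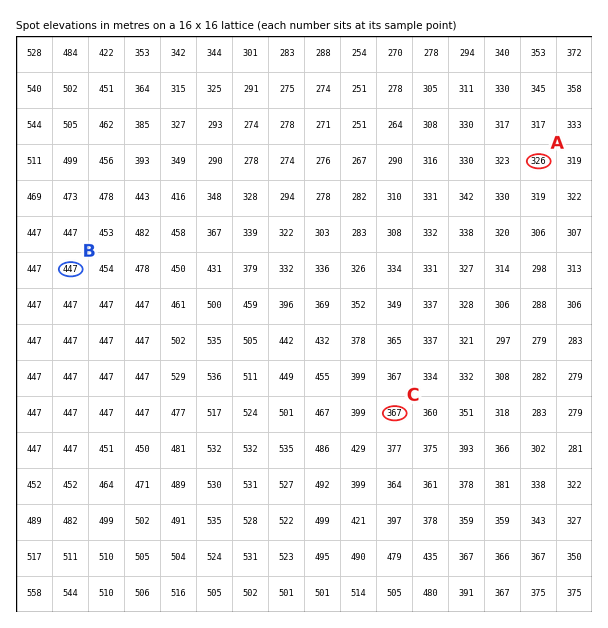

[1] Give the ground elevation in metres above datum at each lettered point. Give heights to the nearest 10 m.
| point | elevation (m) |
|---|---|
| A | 330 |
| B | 450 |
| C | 370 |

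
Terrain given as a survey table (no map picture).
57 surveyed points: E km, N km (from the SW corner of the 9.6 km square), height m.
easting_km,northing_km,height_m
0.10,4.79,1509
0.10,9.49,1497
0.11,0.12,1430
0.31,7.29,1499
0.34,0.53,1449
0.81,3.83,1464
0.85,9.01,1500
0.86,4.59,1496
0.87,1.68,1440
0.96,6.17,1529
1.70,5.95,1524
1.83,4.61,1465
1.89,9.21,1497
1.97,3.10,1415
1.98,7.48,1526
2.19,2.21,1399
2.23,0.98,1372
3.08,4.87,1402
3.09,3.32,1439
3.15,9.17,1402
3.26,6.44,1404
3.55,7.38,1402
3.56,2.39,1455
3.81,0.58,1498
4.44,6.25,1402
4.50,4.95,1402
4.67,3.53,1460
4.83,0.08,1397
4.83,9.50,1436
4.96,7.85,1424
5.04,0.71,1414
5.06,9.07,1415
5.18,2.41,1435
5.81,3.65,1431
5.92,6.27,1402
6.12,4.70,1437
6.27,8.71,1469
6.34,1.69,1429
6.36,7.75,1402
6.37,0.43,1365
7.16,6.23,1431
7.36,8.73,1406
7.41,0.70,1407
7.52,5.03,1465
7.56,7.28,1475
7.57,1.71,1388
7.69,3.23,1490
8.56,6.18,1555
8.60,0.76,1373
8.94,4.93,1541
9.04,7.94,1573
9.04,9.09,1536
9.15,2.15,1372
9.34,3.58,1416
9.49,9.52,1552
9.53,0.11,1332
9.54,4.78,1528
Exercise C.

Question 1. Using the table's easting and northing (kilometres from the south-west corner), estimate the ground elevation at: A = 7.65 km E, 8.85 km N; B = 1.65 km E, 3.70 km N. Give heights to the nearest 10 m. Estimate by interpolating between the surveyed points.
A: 1440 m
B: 1410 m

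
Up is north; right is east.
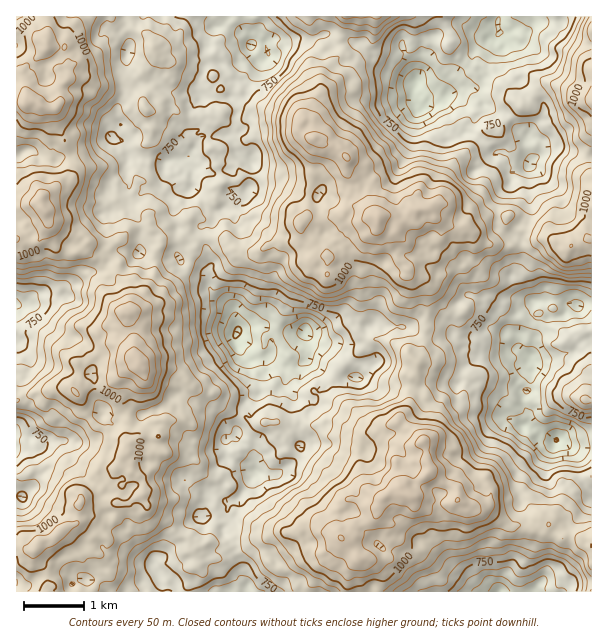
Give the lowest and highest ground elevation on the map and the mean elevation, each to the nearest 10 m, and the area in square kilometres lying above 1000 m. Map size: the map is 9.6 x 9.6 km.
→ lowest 490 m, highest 1200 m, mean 860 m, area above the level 19.3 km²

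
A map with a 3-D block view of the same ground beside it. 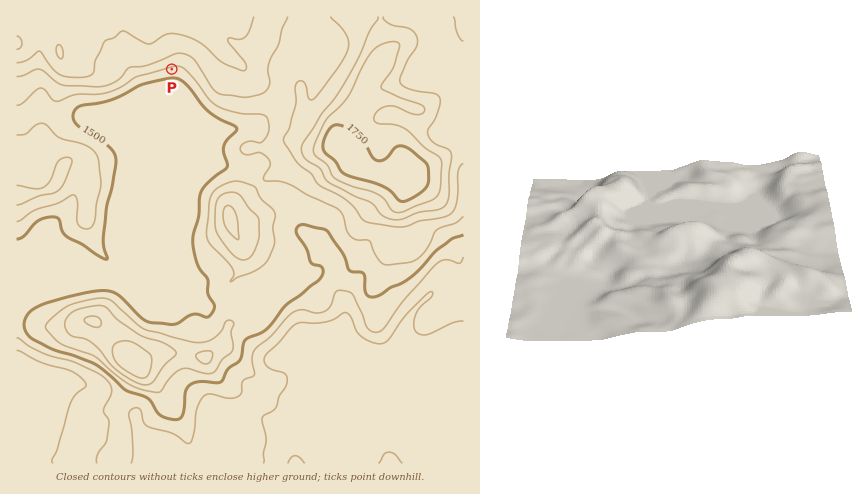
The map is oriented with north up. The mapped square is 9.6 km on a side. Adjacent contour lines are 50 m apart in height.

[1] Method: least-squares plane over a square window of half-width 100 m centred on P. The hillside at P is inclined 13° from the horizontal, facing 169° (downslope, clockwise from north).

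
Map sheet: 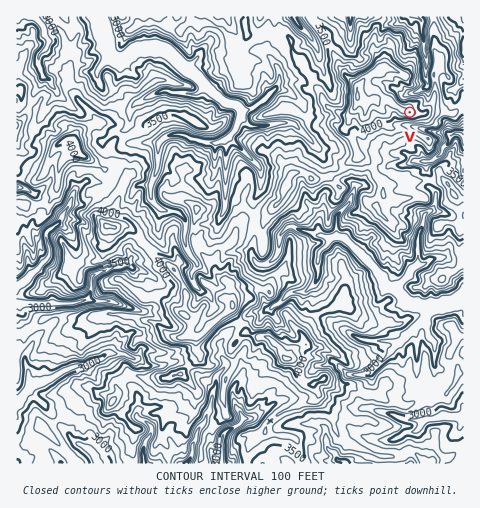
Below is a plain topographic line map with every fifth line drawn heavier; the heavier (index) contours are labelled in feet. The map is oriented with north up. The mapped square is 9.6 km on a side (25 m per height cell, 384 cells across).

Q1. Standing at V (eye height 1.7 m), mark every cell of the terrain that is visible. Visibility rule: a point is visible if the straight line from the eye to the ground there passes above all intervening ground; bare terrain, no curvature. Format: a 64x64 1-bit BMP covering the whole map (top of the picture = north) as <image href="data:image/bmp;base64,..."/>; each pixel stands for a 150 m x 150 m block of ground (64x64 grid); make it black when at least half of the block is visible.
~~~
<image width="64" height="64" href="data:image/bmp;base64,Qk0+AgAAAAAAAD4AAAAoAAAAQAAAAEAAAAABAAEAAAAAAAACAAATCwAAEwsAAAIAAAAAAAAA////AAAAAAAAAAAAAAAAOAAAAAAAAB/+AAAAAAAA4/8AAAAAAAMAOAAAAAAAAgAYAAAAAAAABAAAAAAAAADgAAAAAAAAAAAAAAAAAAAAA4AAAAAAAAAJ+AAAAAAAAnP8AAAAAABn//4AAAAAAPwf/gAAAAAAGA/7AAAAEAABh/gAAAAwA4OB/AAAAAADvwH8AAAAAAd8AOIAAAAAfngAQwAAAAD48AAOAAAAANngAAAAAADBC/AAAAAAAIGH/YAAAAAAg+H/AAAAAACDzGcAAAAAAIP8QgAgAAABp/3AADgAAAEP/+AACAAAA4uDwAAAAAABH4PAAAAAAAA/GcAAAAAAAA+RgAAAAAAAAZEAAAAAAAAAEAAAEQAAAAAAAAYfAAAAAAAADAgAAAAABAAYAAAAAAAEADIMAAAAAAAAT+cAAAAAAAAPhwAAAAAAAA//AAAAAAAAH/4AAAAAAAAf/AAAAAAAAGAHAAAAAAAAAAAAAAAAAAAAIgAAAAAAAAAwAAAAAAAAAAAAAAAAAAAAAAAAAAAAAAAAAAAAAAAAACAAAAAAAAAAEAAAAAAAAAARAAAAAAAAABAAAAAAAAAAAAAAAAAAAAEcAAAAAAAAABgAAAAAAAAAGAAAAAAAAAAYAAAAAAAAABAAAAAAAAAAEAAAAAAAAAAQAAAAAAAAAAAAAAAAAAAAAA=="/>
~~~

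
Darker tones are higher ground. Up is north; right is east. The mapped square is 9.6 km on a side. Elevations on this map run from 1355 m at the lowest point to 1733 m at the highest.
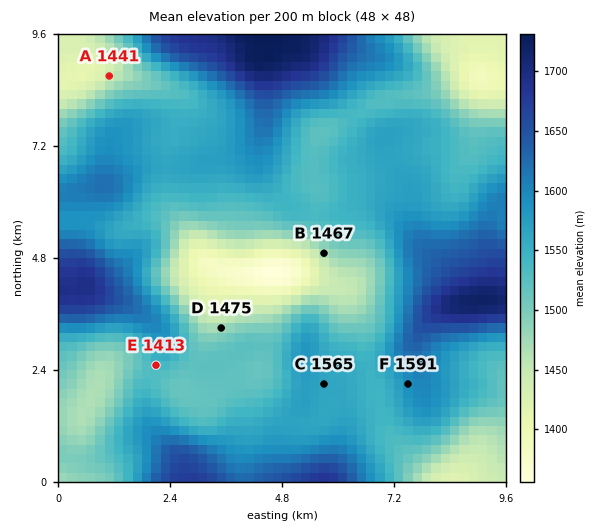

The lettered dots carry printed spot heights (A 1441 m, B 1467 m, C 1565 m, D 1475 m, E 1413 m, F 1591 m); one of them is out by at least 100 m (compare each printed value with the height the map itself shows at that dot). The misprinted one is E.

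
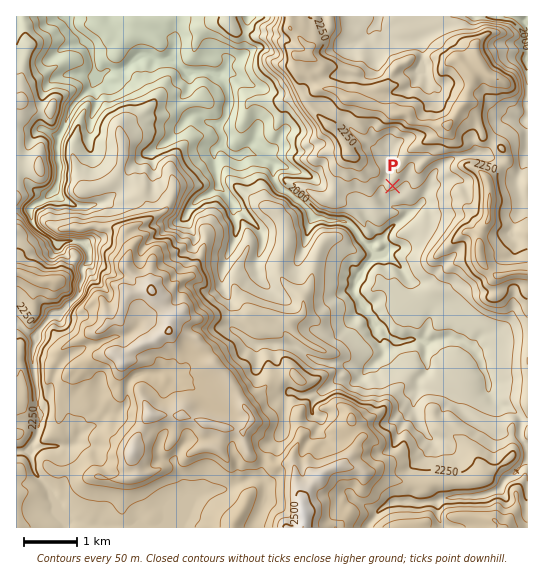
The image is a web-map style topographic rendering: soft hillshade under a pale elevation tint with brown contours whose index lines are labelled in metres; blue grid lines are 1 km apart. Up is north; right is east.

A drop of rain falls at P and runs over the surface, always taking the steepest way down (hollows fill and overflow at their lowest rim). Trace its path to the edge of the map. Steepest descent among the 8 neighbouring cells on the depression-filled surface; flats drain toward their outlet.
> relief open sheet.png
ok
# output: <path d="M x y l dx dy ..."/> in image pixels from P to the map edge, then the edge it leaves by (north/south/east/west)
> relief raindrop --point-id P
<path d="M393 186l4 4 0 4-7 7 0 5 3 1 8 0 5 4 1 3-9 9-4 2-9 10-2 6 3 4 0 4-5 4-6 0-2-2-14-13-4-8-6-7-6-2-16 0-4-3-6 0-18-17-2 0-8-8-7-3-5-5-3-6 0-14-1-2-4-2-7-2-5-4-7-2-3 0-1 1-15 0-8-7-1-2 0-11-3-4 2-1 1-8 4-4 0-7 4-8 0-4-1-1 0-4-3-4-1-6-10-10-2 0-2-2-14 0-2-1-13-1-7-7-2 0-3-3-15 0-2-2-11 0-3 2-6 3-8 8-16 0-3 3-7 0-5-6-1-12-3-6-8-8-1-4-10-10-1-2 0-8"/>
exit: north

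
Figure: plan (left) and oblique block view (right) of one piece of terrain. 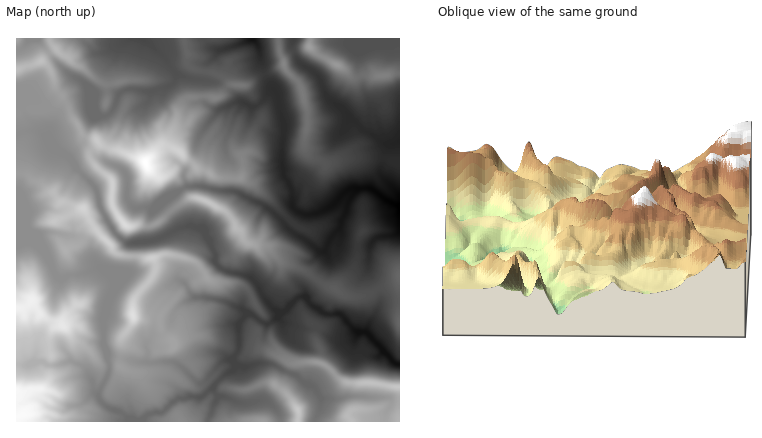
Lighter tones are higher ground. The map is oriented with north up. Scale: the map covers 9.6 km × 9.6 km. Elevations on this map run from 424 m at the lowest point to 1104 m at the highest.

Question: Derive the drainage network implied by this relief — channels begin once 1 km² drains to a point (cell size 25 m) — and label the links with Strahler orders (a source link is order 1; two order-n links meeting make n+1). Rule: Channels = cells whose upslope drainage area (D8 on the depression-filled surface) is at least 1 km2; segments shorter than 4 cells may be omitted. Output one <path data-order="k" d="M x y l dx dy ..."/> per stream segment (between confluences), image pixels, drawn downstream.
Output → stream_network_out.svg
<path data-order="1" d="M242 402l-4 0-8-4-14-4-2-4 2-6"/><path data-order="2" d="M98 396l2 4 8 8 4 2 2 0 4 2 4 0 8 8 10 0 6-4 2-2 16-2 14-14 8 0 2-2 12 2 10-8 2 0 4-6"/><path data-order="1" d="M362 396l-16 0-4 2-20 0-4-2-2-6-4-4-2 0-18-12-4-2-18-8-14 0-6 2-10 0-4-4 0-8"/><path data-order="1" d="M94 394l2 0 2 2"/><path data-order="2" d="M216 384l8-10 6-2 2-2 2-2 0-12"/><path data-order="1" d="M38 362l4 0 6 4 8 0 12-4 4 0 4 2 4 0 8 8 4 8 2 10 4 6"/><path data-order="1" d="M148 362l24 0 12 6 14 14 4 2 8-6 8-12 6-6 6 0 4-4"/><path data-order="2" d="M236 354l2-4 0-26 8-8 8 0"/><path data-order="1" d="M280 318l0-2"/><path data-order="2" d="M254 316l6 6 4 2 6-2 10-6"/><path data-order="2" d="M280 316l4-6"/><path data-order="2" d="M284 310l14-12 6-2 10 12 6 0 4 6 4 0 10 0 2 0 18 18 8 0 20 20 4 6 6 6 4 0"/><path data-order="1" d="M180 280l6 6 4 6 6 6 12 0 14 2 12 6 10 2 8 4 2 4"/><path data-order="2" d="M56 272l4 4 4 0 4-2 12 0 16-6 6 0 8 10 2 4 0 8-4 6 0 4-4 8 0 32 4 10 2 20-4 8-6 12-2 6"/><path data-order="1" d="M48 264l8 8"/><path data-order="2" d="M52 262l4 10"/><path data-order="1" d="M370 256l0-12 6-6 8-2 2 0 6 0 8-6 0-26"/><path data-order="1" d="M50 254l2 8"/><path data-order="1" d="M30 218l0 10 2 4 6 10 14 20"/><path data-order="2" d="M358 188l12 0 4 2 12 10 12 6 2-2"/><path data-order="1" d="M128 186l-2 12 6 8 4 2 10 0 4 2 28-20 8-4 18 0 14 4 14 0 6 2 2 2 14 8 8 2 10 6 20 22 14 8 14 12 4 0 2-4 4-10 10-10 2-8 4-6 2-10 2-6 8-10"/><path data-order="1" d="M346 126l0-2 4-2 6 0"/><path data-order="2" d="M356 122l8 8 8 4 12 10 12 0 4-2"/><path data-order="1" d="M234 120l2-6 8-10 2 0"/><path data-order="1" d="M222 108l4 0 8-6 10 0 2 2"/><path data-order="1" d="M22 106l4 10 14 14 4 6 50 50 4 6 2 16 8 14 6 10 8 8 4 2 24 0 12-4 18-10 4 0 4-2 8 2 8 4 6 12 6 10 0 10 4 4 10 4 6 0 14 6 8 6 6 14 10 12 10 0"/><path data-order="1" d="M96 104l2 8 6 4 4-2 4-4 4-6 2-8 4-4 4-2 12 0 6 2 8 0"/><path data-order="2" d="M246 104l6 2 6 0 14-16 6 4 2 16 4 12 0 18-2 0 0 14 0 20 10 14 0 4 0 14 4 4 8 4 8 0 8-2 12-6 14-16 4-2 8 0"/><path data-order="1" d="M148 100l2 0 0-6 2-2"/><path data-order="2" d="M152 92l6-4 12-2 6-6 0-8-6-4-4-10-18-16-4-4"/><path data-order="1" d="M324 90l2 6 10 8 6 4 14 14"/><path data-order="1" d="M126 40l2-2 16 0"/><path data-order="1" d="M248 38l6 0"/>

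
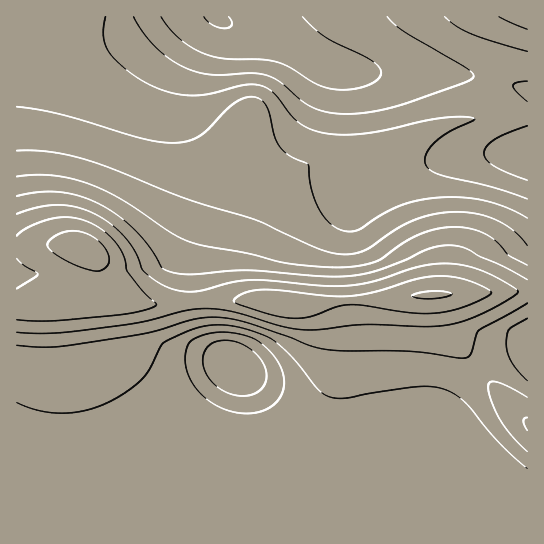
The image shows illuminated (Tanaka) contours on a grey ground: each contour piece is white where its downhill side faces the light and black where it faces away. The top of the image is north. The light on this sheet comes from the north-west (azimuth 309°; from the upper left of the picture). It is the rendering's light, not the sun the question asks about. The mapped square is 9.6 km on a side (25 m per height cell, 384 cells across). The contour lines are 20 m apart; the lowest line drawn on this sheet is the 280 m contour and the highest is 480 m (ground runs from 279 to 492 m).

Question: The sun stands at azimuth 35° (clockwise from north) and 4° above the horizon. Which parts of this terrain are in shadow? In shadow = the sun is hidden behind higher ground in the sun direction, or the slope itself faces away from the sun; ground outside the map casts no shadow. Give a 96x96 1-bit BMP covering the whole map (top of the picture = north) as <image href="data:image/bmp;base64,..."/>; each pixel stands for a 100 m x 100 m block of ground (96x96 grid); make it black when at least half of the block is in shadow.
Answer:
<image width="96" height="96" href="data:image/bmp;base64,Qk2+BAAAAAAAAD4AAAAoAAAAYAAAAGAAAAABAAEAAAAAAIAEAAATCwAAEwsAAAIAAAAAAAAA////AAAAAAAAAAAAAAAAAAAAAAAAAAAAAAAAAAAAAAAAAAAAAAAAAAAAAAAAAAAAAAAAAAAAAAAAAAAAAAAAAAAAAAAAAAAAAAAAAAAAAAAAAAAAAAAAAAAAAAAAAAAAAAAAAAAAAAAAAAAAAAAAAAAAAAAAAAAAAAAAAAAAAAAAAAAAAAAAAAAAAAAAAAAAAAAAAAAAAA8AAAAAAAAAAAAAAB8AAAAAAAAAAAAAAB8AAAAAAAAAAAAAAD8AAAAAAAAAAAAAAD8AAAAAAAAAAAAAAD8AAAAAAAAAAAAAAD4AAAAAAAAAAAAAADgAAAAAAAAAAAAAAAAAAAAAAAAAAAAAAAAAAAAAAAAAAAAAAAAAAAAAAAAAAAAAAAAAAAAAAAAAAAAAAAAAAAAAAAAAAAAAAAAAAAAAAAAAAAAAAAAAAAAAAHAAAAAAAAAAAAAAA/4AAAAAAAAAAAAAD/8AAAAAAAAAAAAAH/+AAAAAAAAAAAAAP//AAAAAAAAAAAAAP//gAAAAAAAAAAAAf//wAAAAAAAAAAAA///wAAAAAADgAAAB///4AAAAAADwB4AB///+AAAAAAD4D+AB////gAAAAAD8H/gB////AABwAAD/P/wB///8AAAgAAD///4A///wAAAAAAAAH/4A///AAAAAAAAAAAAAP/8AAAAAAAAAAAAAAAAAAAAAAAAAAAAAAAAAAAAAAAAAAAAAAAAAAAAAAAAAAAAAAAAAAAAAAAAAAAAAAAAAAAAAAAAAAAAAAAAAAAAAAAAAAAAAAAAAAAAAAAAAAAAAAAAAAAAAAAAAAAAAAAAAAAAAAAAAAAAAAAAAAAAAAAAAAAAAAAAAAAAAAAAAAAAAAAAAAAAAAAAAAAAAAAAAAAAAAAAAAAAAAAAAAAAAAAAAAAAAAAAAAAAAAAAAAAAAAAAAAAAAAAAAAAAAAAAAAAAAAAAAAAAAAAAAAAAAAAAAAAAAAAAAAAAAAAAAAAAAAAAAAAAAAAAAAAAAAAAAAAAAAAAAAAAAAAAAAAAAAAAAAAAAAAAAAAAAAAAAAAAAAAAAAAAAAAAAAAAAAAAAAAAAAAAAAAAAAAAAAAAAAAAAAAAAAAAAAAAAAAAAAAAAAAAAAAAAAAAAAAAAAAAAAAAAAAAAAAAAAAAAAAAAAAAAAAAAAAAAAAAAAAAAAAAAAAAAAAAAAAAAAAAAAAAAAAAAAAAAAAAAAAAAAAAAAAAAAAAAAAAAAAAAAAAAAAAAAAAAAAAAAAAAAAAAAAAAAAAAAAAAAAAAAAAAAAAAAAAAAAAAAAAAAAAAAAAAAAAAAAAAAAAAAAAAAAAAAAAAAAAAAAAAAAAAAAAAAAAAAAAAAAAAAAAAAAAAAAAAAAAAAAAAAAAAAAAAAAAAAAAAAAAAAAAAAAAAAAAAAAAAAAAAAAAAAAAAAAAAAAAAAAAAAAAAAAAAAAAAAAAAAAAAAAAAAAAAAAAAAAAAAAAAAAAAAAAAAAAAAAAAAAAAAAAAAAAAAAAAAAAAAAAAAAAAAAAAAAAAAAAAAAAAAAAAAAA="/>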